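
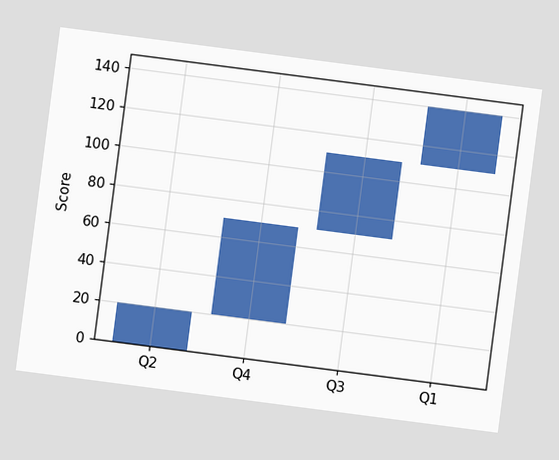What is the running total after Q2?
The chart is tilted about 7° clockwise. After Q2 the running total reaches 20.

20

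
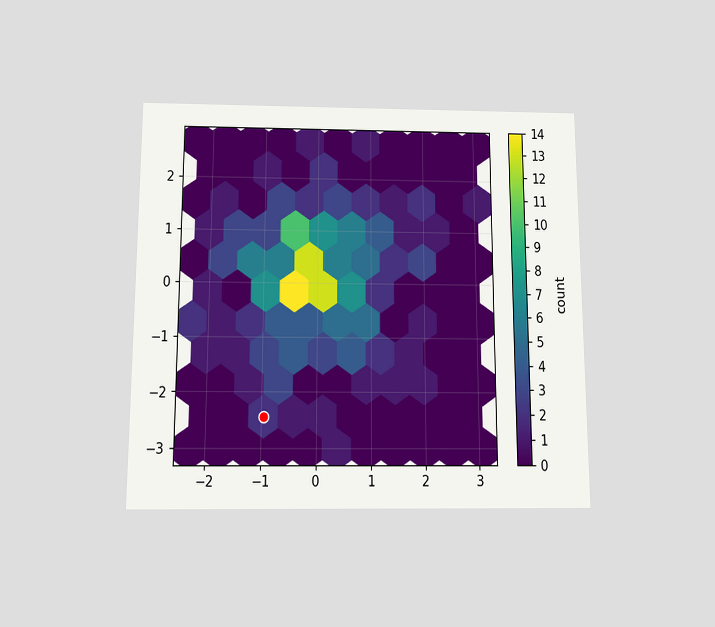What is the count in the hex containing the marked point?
2

The chart is viewed slightly from below. The marked hex reads 2 on the colorbar.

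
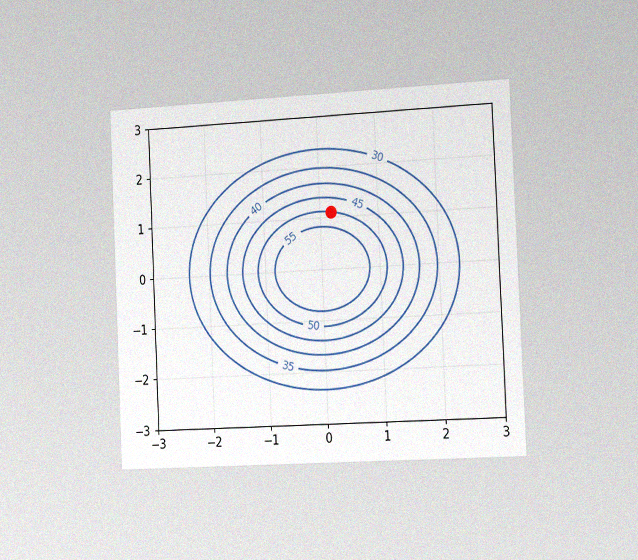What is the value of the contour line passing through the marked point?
The chart is tilted about 3° counter-clockwise and viewed slightly from the right, with some photo noise. The marked point sits on the contour labelled 50.

50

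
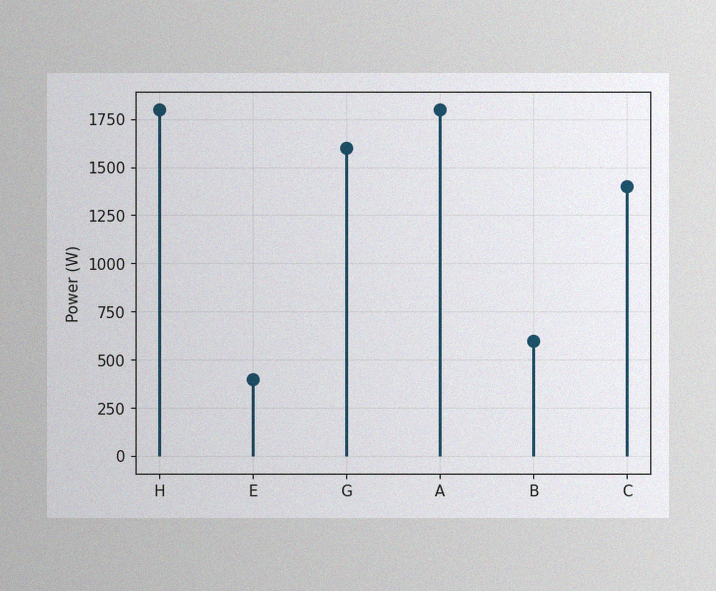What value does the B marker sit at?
The image has some photo noise and uneven lighting. The B marker sits at 600W.

600W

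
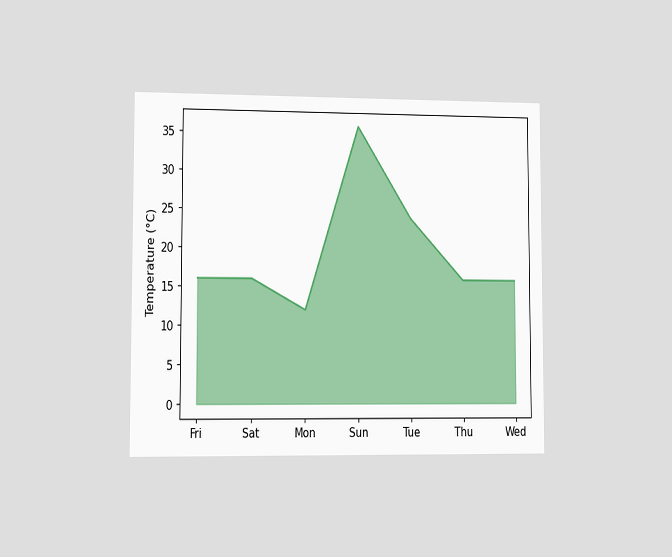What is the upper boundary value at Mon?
12°C

The chart is viewed slightly from the left. At Mon the upper boundary is at 12°C.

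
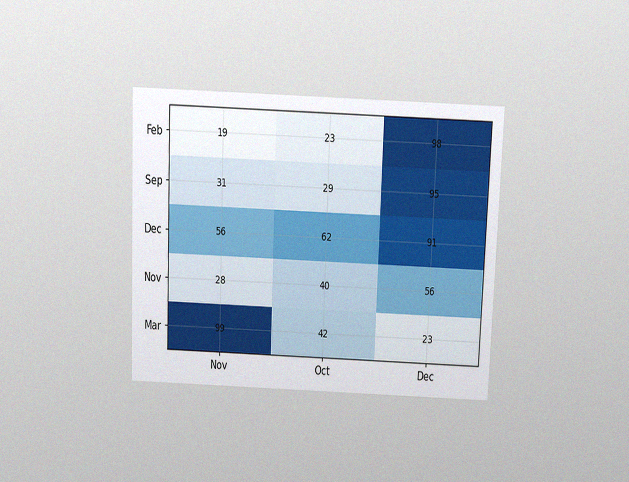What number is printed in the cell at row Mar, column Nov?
The chart is tilted about 2° clockwise and viewed slightly from above, with some photo noise. The (Mar, Nov) cell reads 99.

99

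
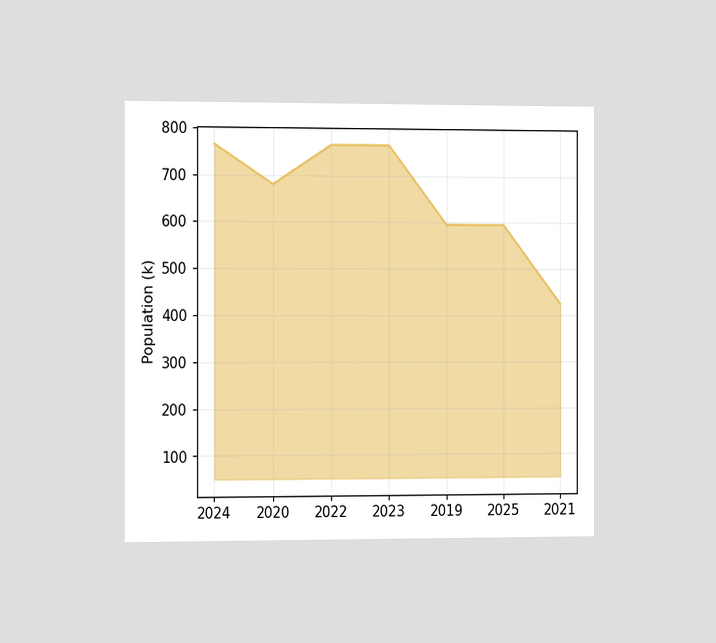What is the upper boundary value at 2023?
765k

The chart is viewed slightly from the left. At 2023 the upper boundary is at 765k.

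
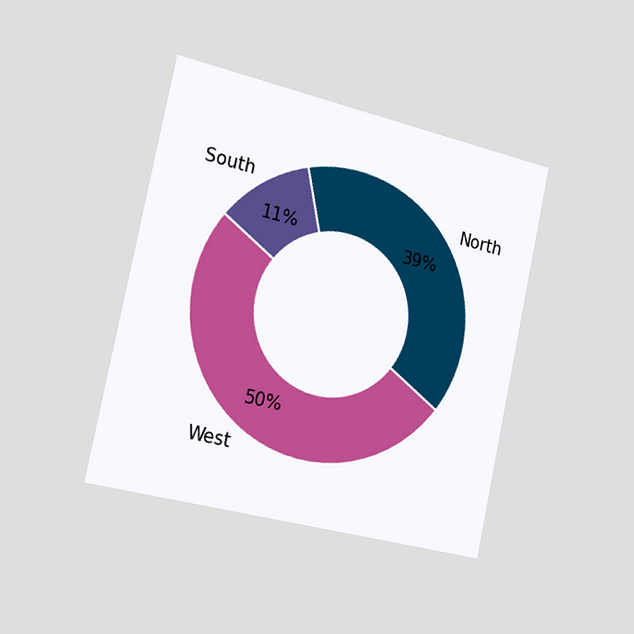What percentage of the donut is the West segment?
The chart is tilted about 12° clockwise and viewed slightly from the left. The West segment takes up 50% of the ring.

50%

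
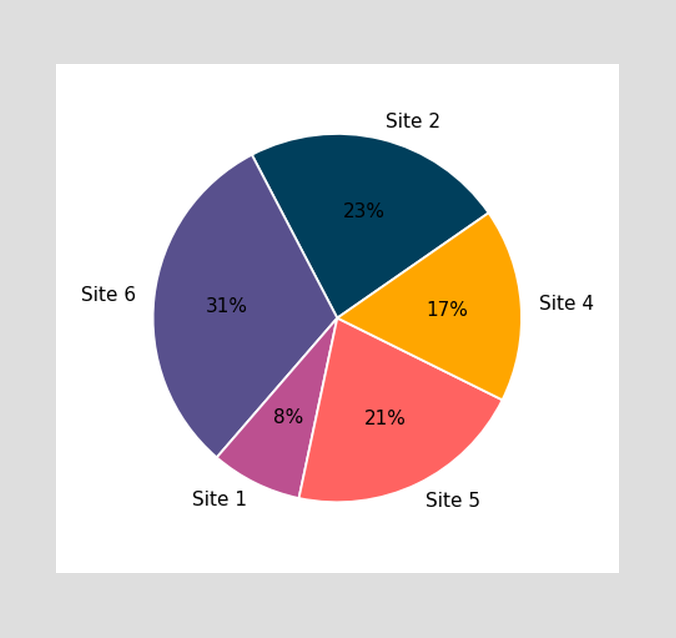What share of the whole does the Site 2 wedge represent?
The Site 2 slice takes up 23% of the pie.

23%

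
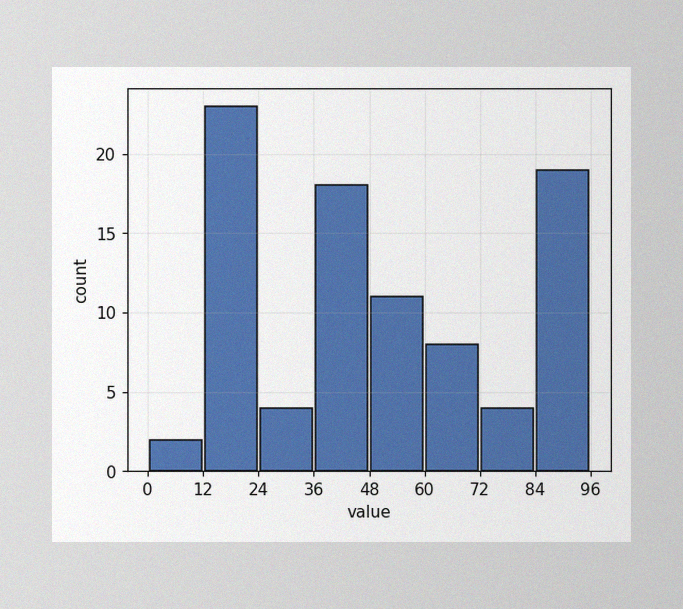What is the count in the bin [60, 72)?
The image has some photo noise and uneven lighting. The [60, 72) bin has height 8.

8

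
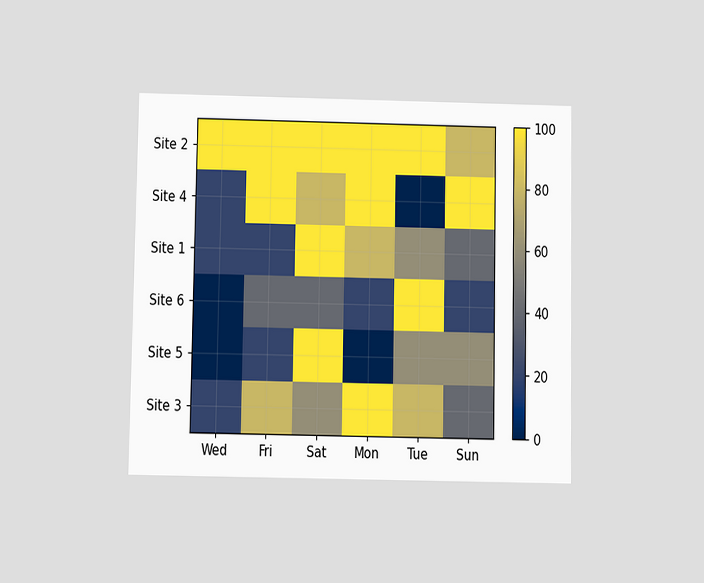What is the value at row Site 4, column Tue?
The chart is viewed slightly from below. Matching cell (Site 4, Tue) against the colorbar gives 0.

0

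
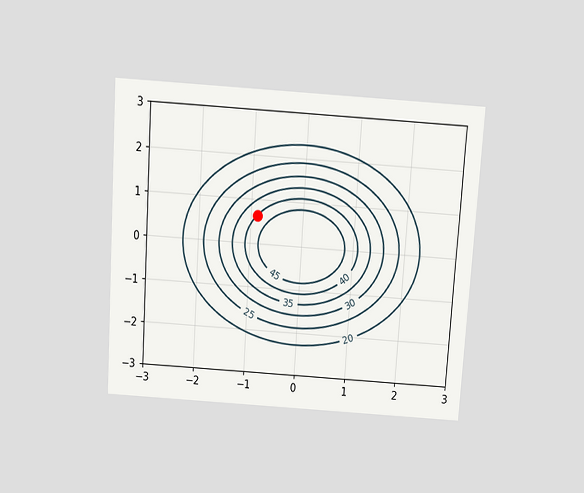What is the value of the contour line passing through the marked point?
40

The chart is tilted about 4° clockwise and viewed slightly from above. The marked point sits on the contour labelled 40.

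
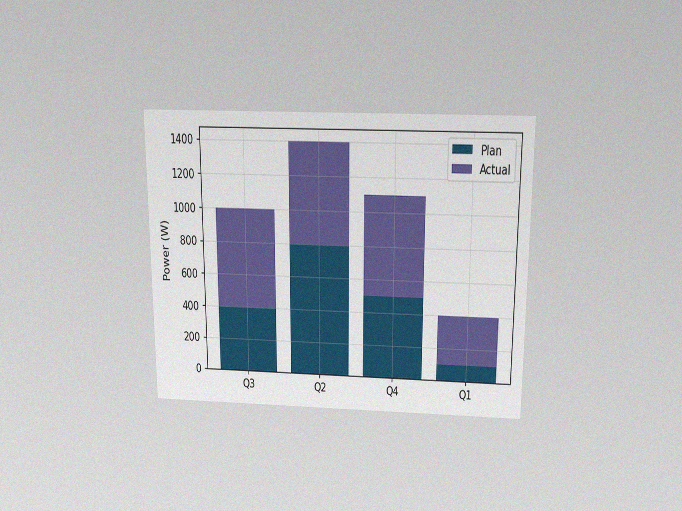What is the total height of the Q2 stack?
1400W

The chart is viewed slightly from above, with some photo noise. The Q2 stack's top reaches 1400W on the y-axis.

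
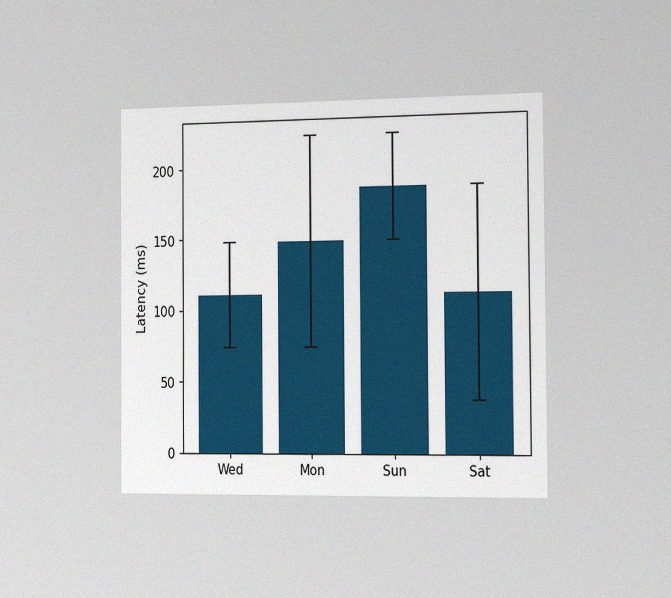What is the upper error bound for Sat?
185ms

The chart is viewed slightly from the right, with some photo noise. The Sat bar's upper whisker reaches 185ms.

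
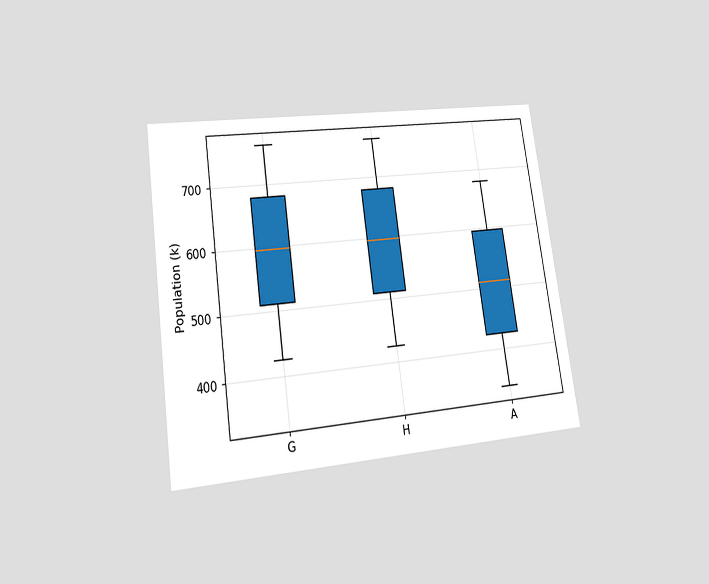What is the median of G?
The chart is tilted about 8° counter-clockwise and viewed at a slight angle. The median line in the G box sits at 595k.

595k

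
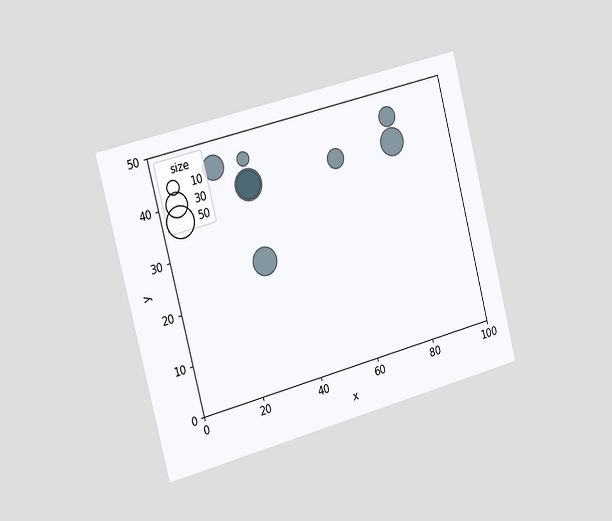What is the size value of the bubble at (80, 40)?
The chart is tilted about 14° counter-clockwise and viewed slightly from the left. Matching the bubble at (80, 40) against the size legend gives 40.

40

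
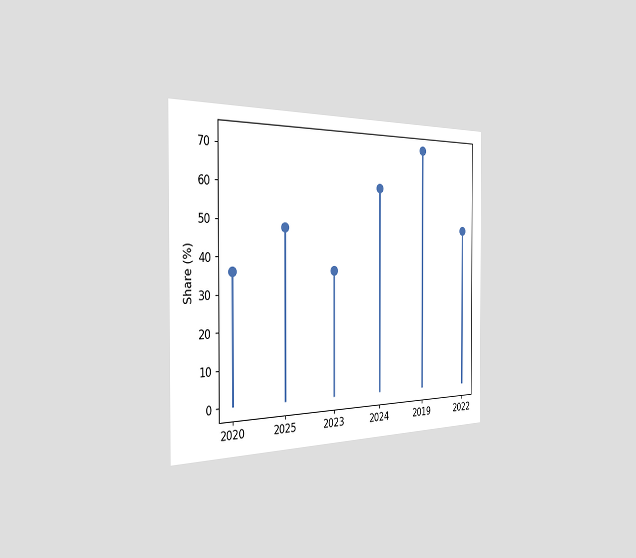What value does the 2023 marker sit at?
36%

The chart is viewed slightly from the left. The 2023 marker sits at 36%.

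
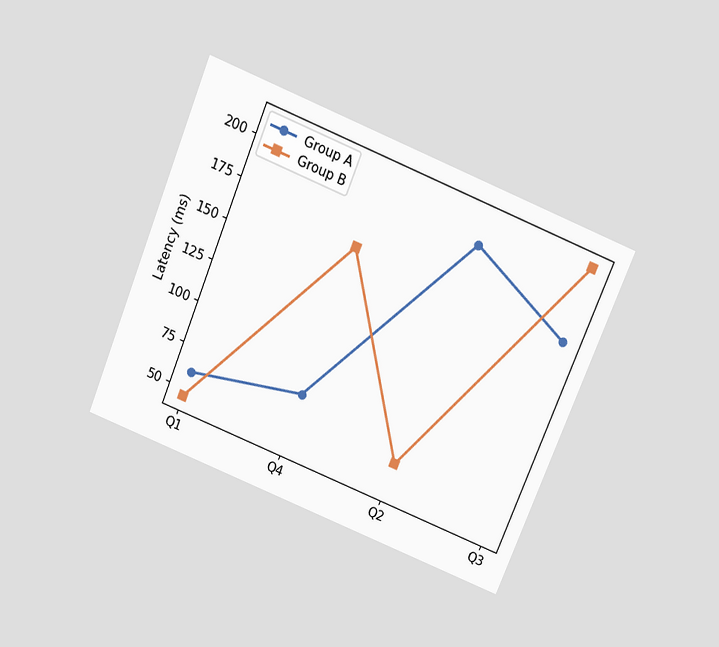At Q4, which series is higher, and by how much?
The chart is tilted about 22° clockwise and viewed slightly from above. At Q4, Group B sits above the other line by 90ms.

Group B, by 90ms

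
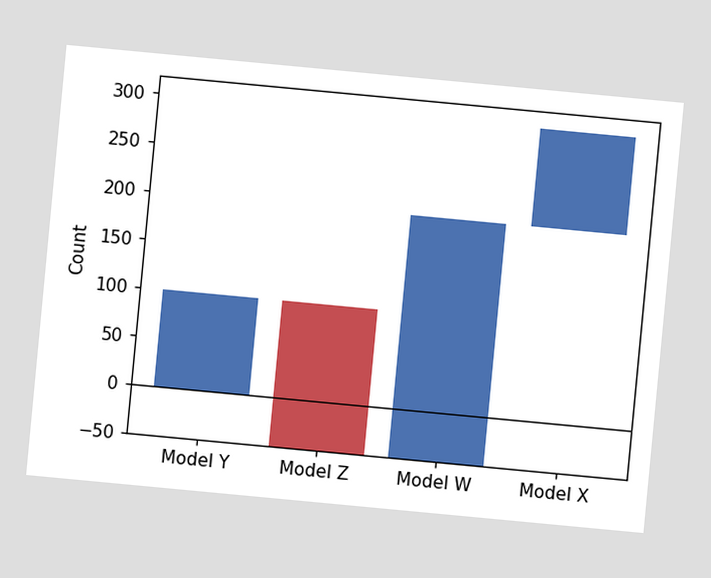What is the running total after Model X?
The chart is tilted about 5° clockwise. After Model X the running total reaches 300.

300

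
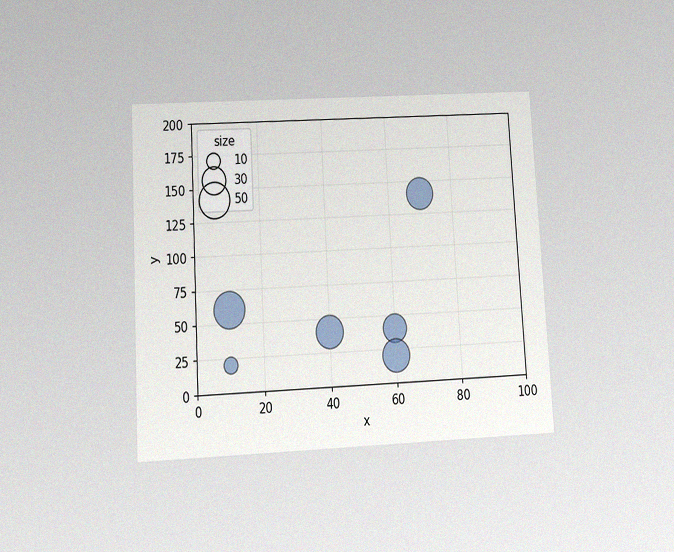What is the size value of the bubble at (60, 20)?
The chart is tilted about 3° counter-clockwise and viewed at a slight angle, with some photo noise. Matching the bubble at (60, 20) against the size legend gives 40.

40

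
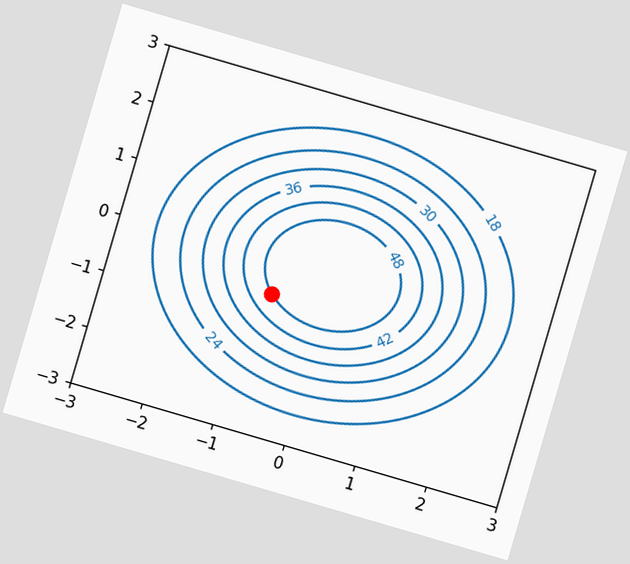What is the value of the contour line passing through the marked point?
The chart is tilted about 16° clockwise. The marked point sits on the contour labelled 48.

48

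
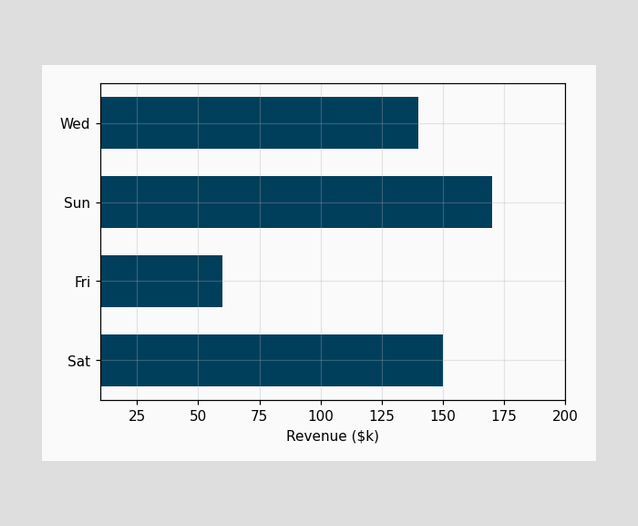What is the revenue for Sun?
$170k

Reading along the chart's x-axis, the Sun bar reaches $170k.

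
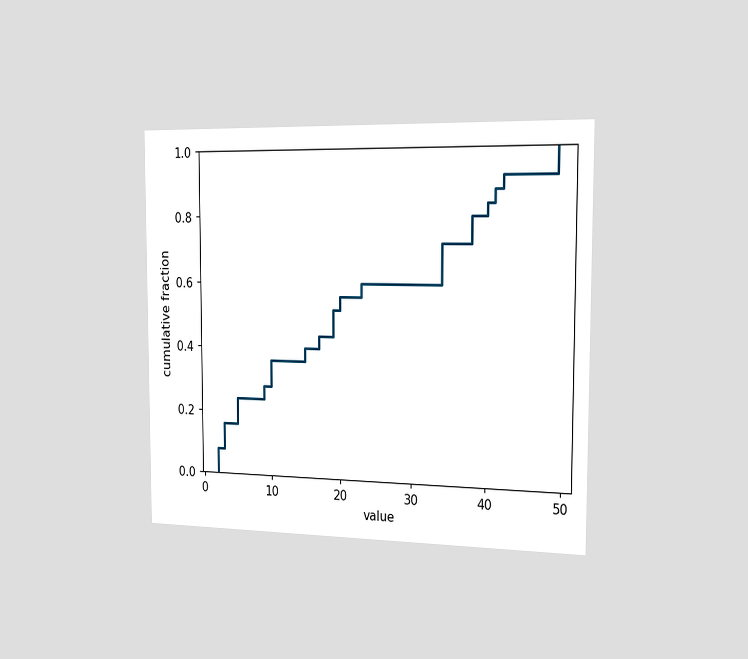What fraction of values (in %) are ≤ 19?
52%

The chart is viewed slightly from the right. At x=19 the ECDF step is at 52%.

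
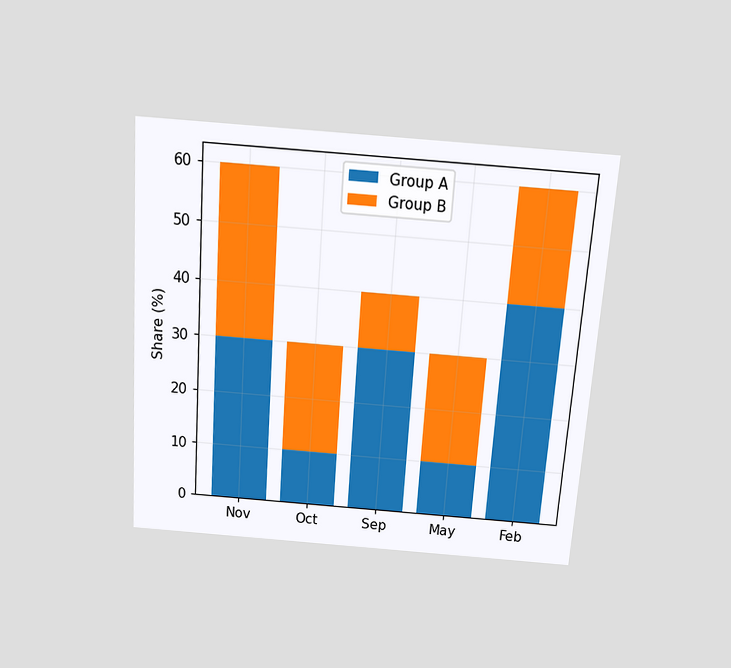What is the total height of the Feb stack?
60%

The chart is tilted about 4° clockwise and viewed slightly from above. The Feb stack's top reaches 60% on the y-axis.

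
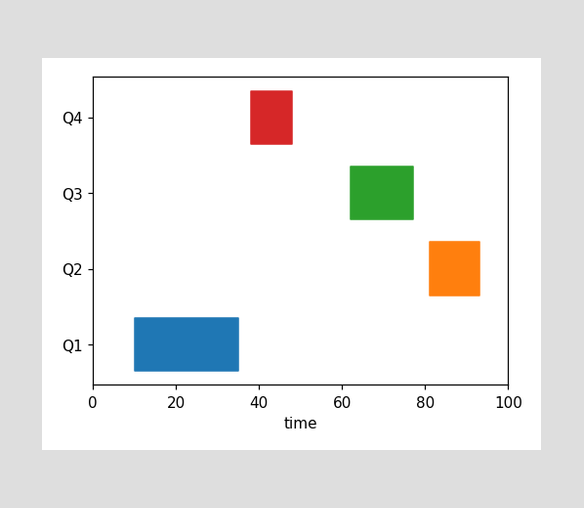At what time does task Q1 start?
10

The Q1 bar begins at t=10.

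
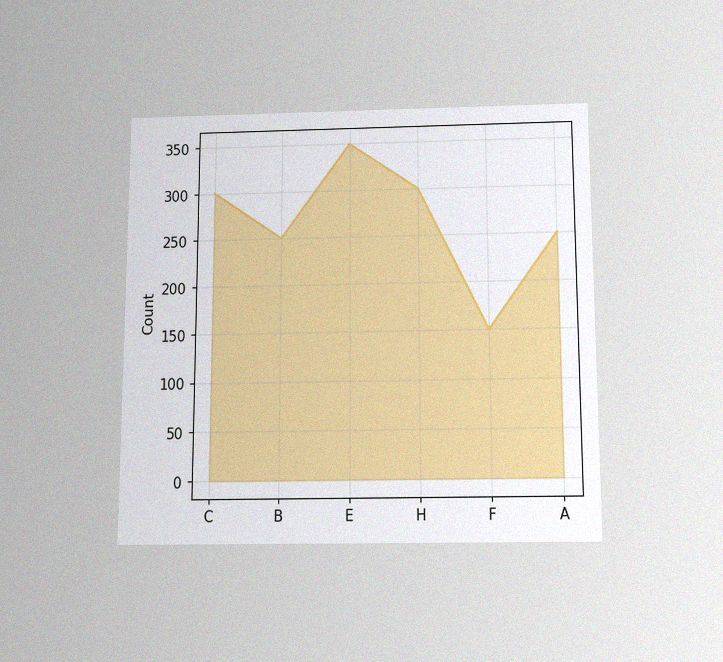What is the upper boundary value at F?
The chart is viewed slightly from below, with some photo noise. At F the upper boundary is at 150.

150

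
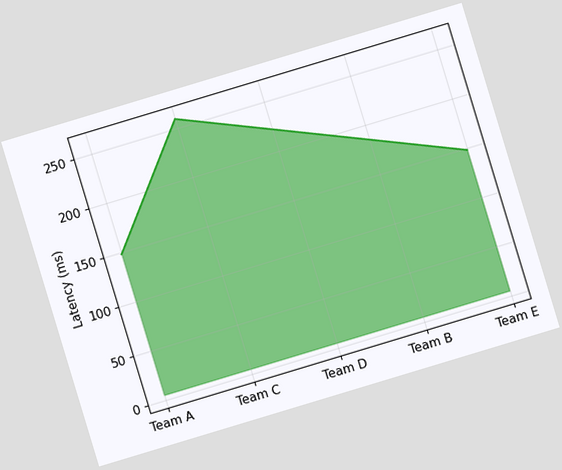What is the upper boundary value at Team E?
148ms

The chart is tilted about 17° counter-clockwise. At Team E the upper boundary is at 148ms.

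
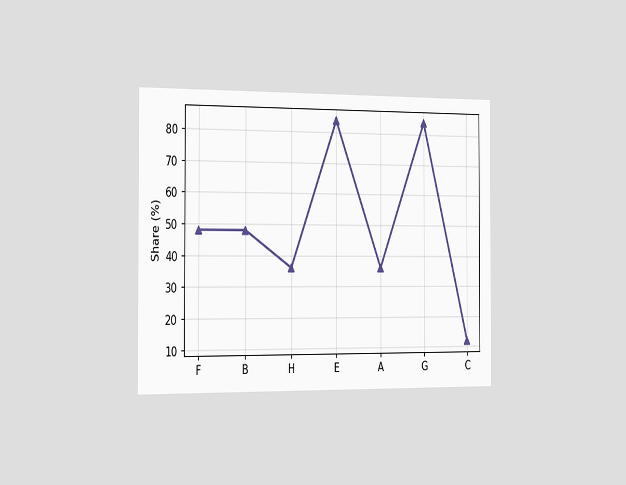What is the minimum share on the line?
The chart is viewed slightly from the left. The lowest point is at C, and reading across to the y-axis gives 12%.

12%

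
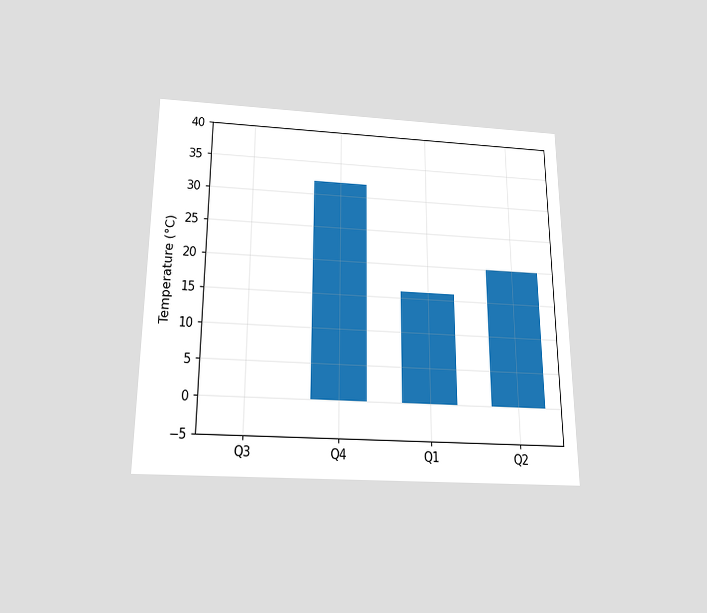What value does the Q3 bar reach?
The chart is viewed slightly from below. Reading along the chart's y-axis, the Q3 bar reaches 0°C.

0°C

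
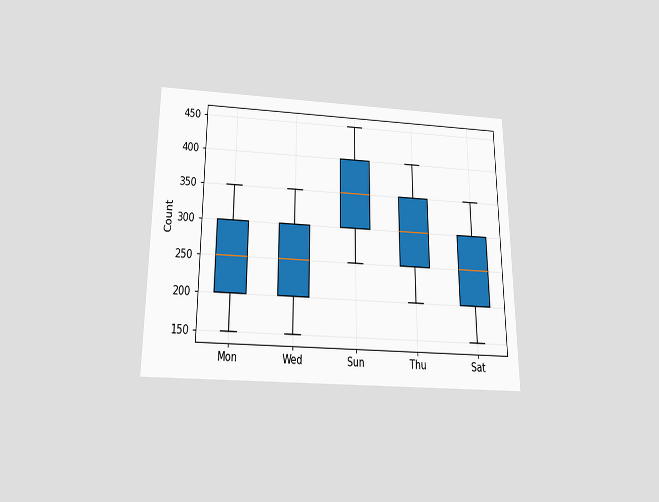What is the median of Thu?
300

The chart is viewed slightly from below. The median line in the Thu box sits at 300.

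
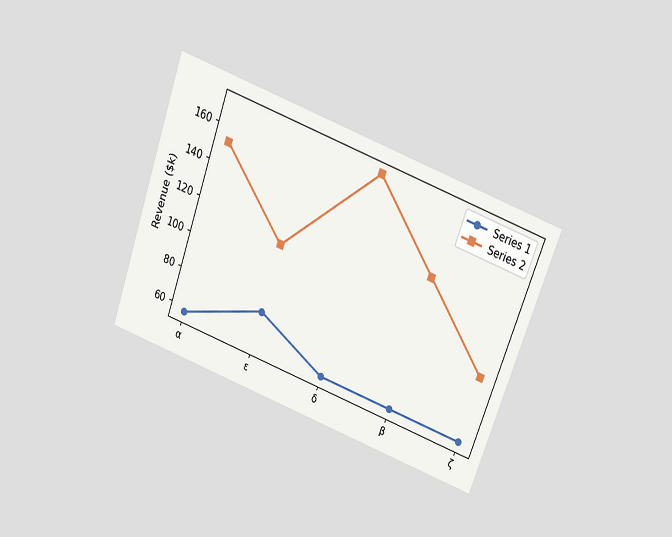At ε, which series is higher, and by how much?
The chart is tilted about 20° clockwise and viewed slightly from above. At ε, Series 2 sits above the other line by $38k.

Series 2, by $38k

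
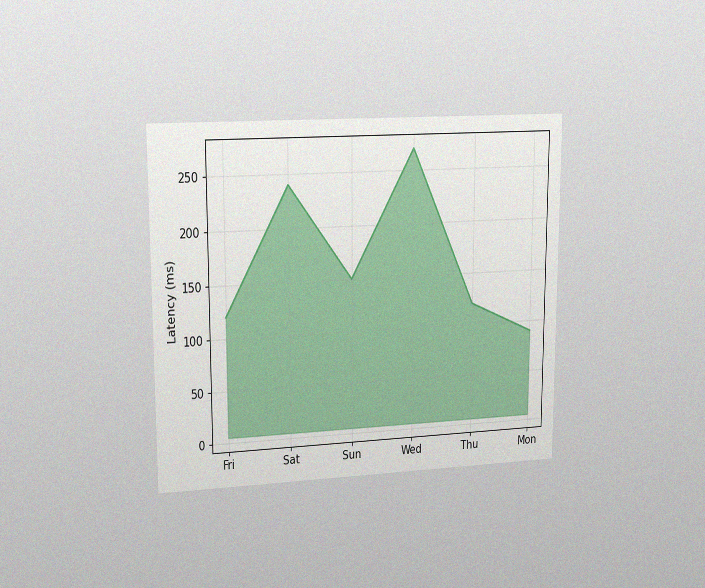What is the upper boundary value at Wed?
270ms

The chart is viewed at a slight angle, with some photo noise. At Wed the upper boundary is at 270ms.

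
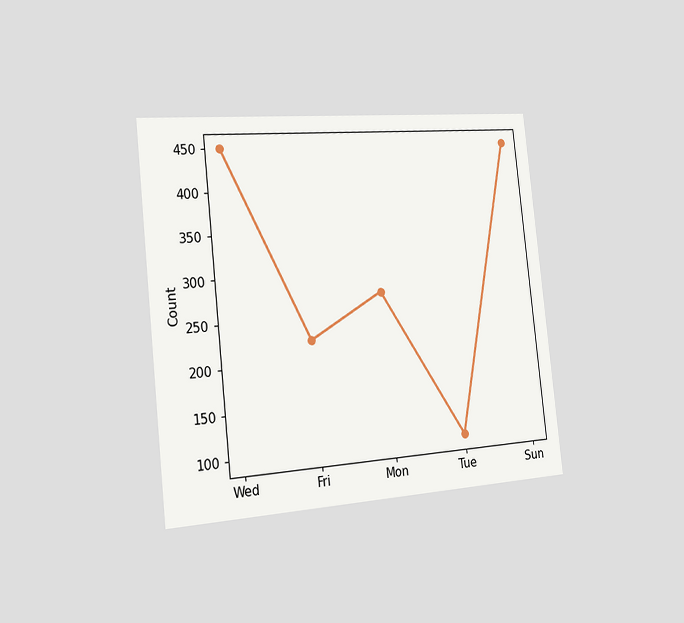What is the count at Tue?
The chart is tilted about 6° counter-clockwise and viewed slightly from the left. At Tue, the line is at 100.

100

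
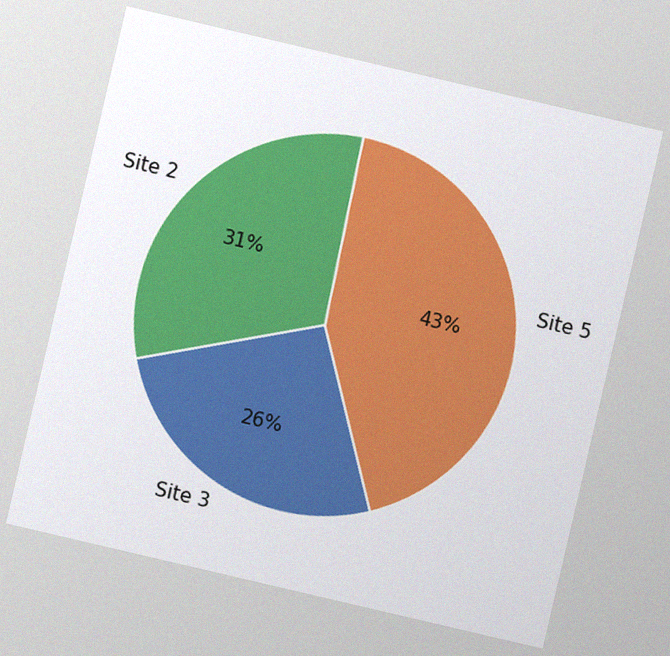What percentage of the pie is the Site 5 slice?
43%

The chart is tilted about 13° clockwise, with some photo noise. The Site 5 slice takes up 43% of the pie.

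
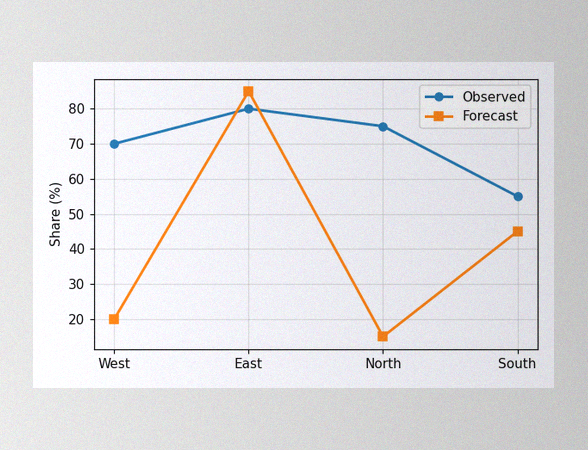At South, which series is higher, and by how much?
The image has some photo noise and uneven lighting. At South, Observed sits above the other line by 10%.

Observed, by 10%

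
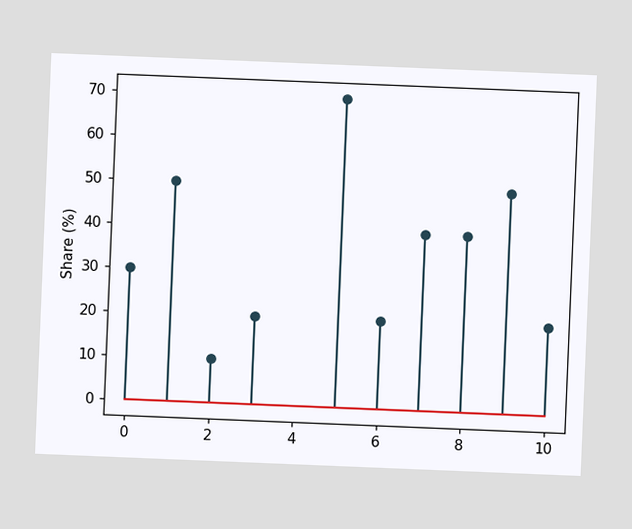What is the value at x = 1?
The chart is tilted about 2° clockwise. The stem at x=1 reaches 50%.

50%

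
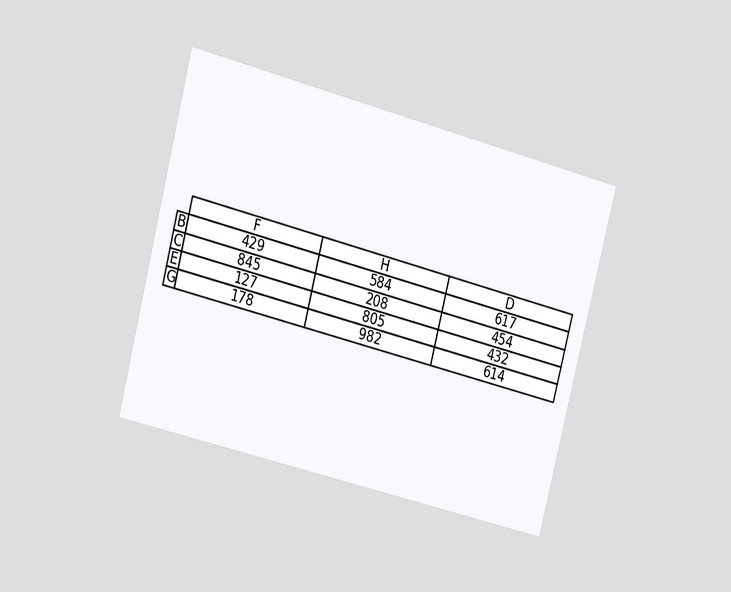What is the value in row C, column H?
The chart is tilted about 15° clockwise and viewed slightly from the left. The (C, H) cell reads 208.

208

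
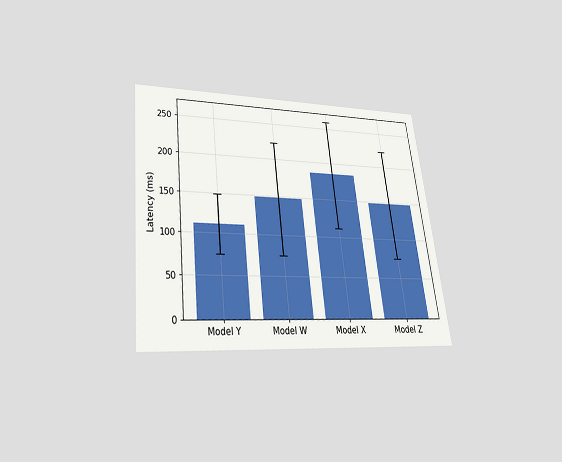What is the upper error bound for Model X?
The chart is tilted about 7° counter-clockwise and viewed slightly from below. The Model X bar's upper whisker reaches 259ms.

259ms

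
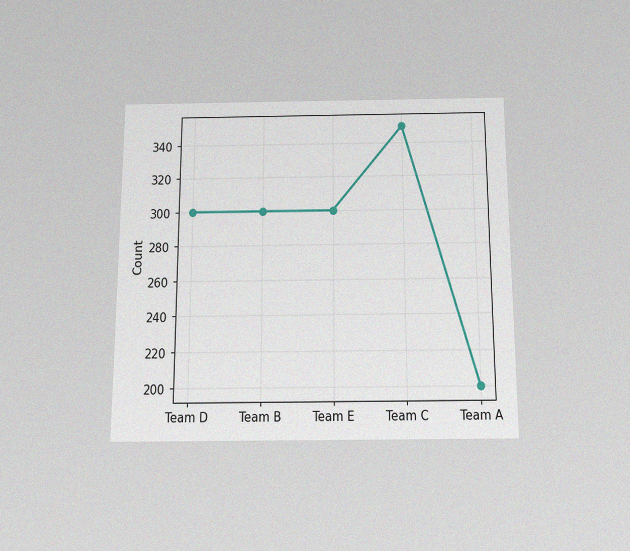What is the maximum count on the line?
350

The chart is viewed slightly from below, with some photo noise. The highest point is at Team C, and reading across to the y-axis gives 350.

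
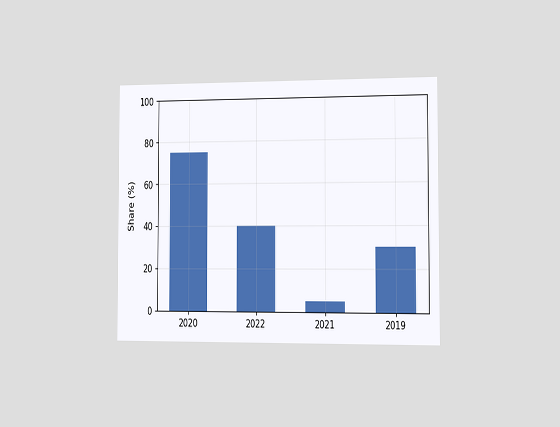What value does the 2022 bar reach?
The chart is viewed slightly from the right. Reading along the chart's y-axis, the 2022 bar reaches 40%.

40%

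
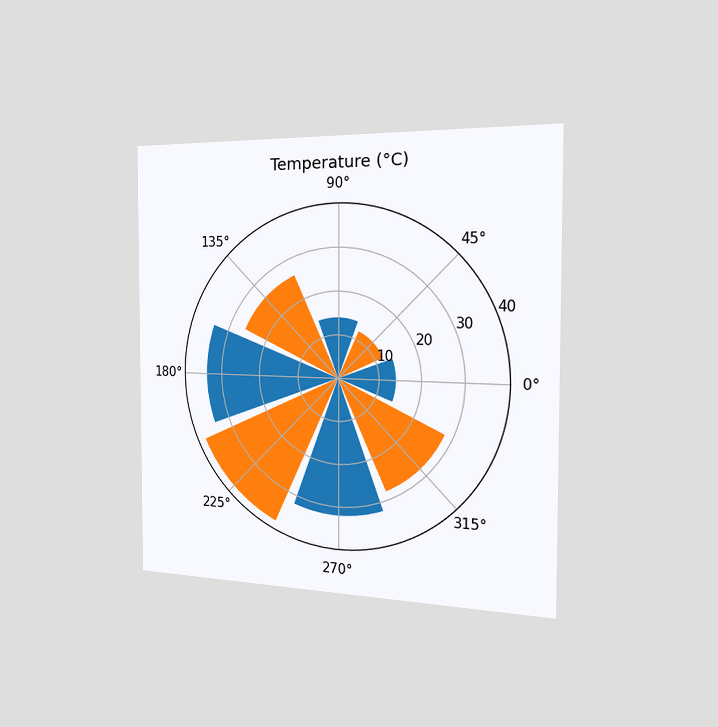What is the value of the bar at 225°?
The chart is viewed slightly from the right. The bar at 225° reaches 38°C on the radial axis.

38°C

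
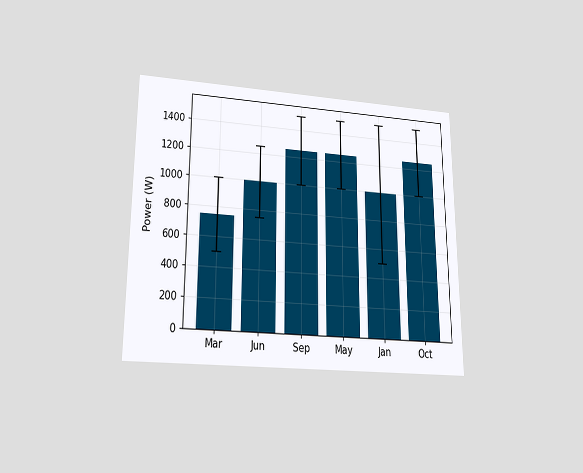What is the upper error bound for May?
The chart is viewed slightly from below. The May bar's upper whisker reaches 1500W.

1500W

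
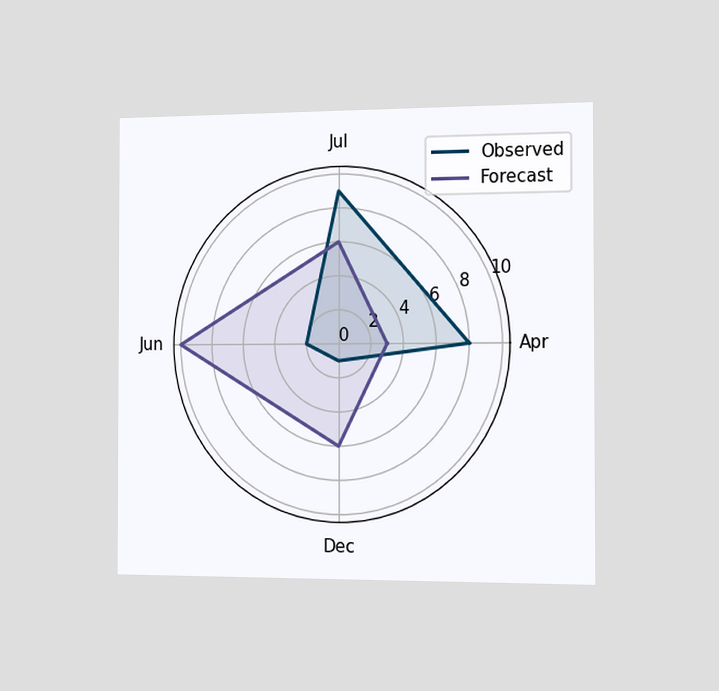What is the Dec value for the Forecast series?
6

The chart is viewed slightly from the right. On the Dec axis, Forecast reaches 6.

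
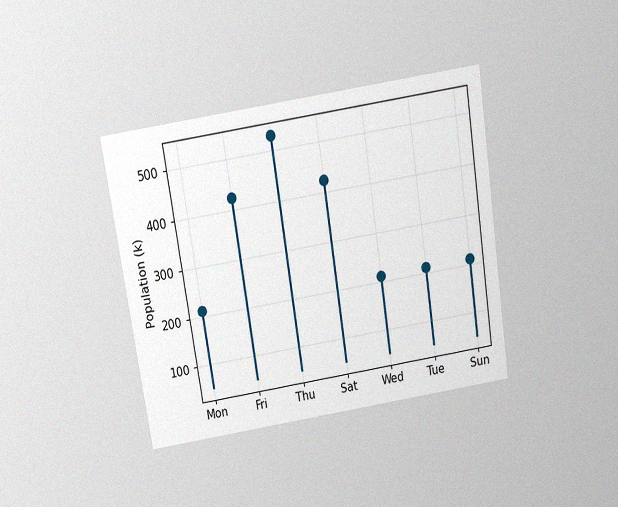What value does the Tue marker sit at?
212k

The chart is tilted about 9° counter-clockwise and viewed slightly from above, with some photo noise. The Tue marker sits at 212k.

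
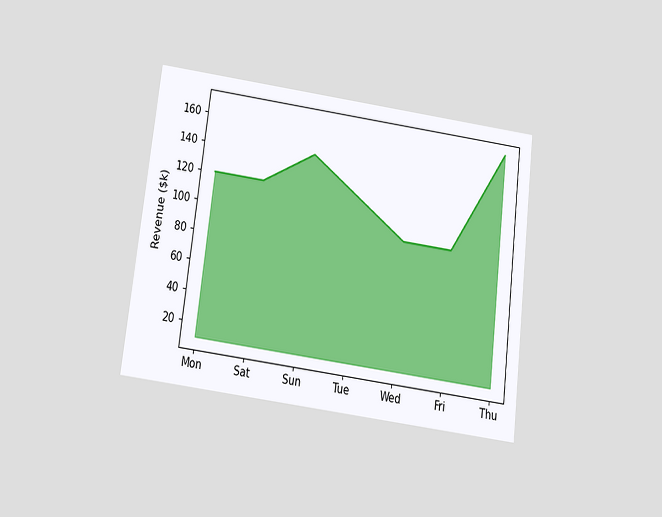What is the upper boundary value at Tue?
$120k

The chart is tilted about 7° clockwise and viewed slightly from below. At Tue the upper boundary is at $120k.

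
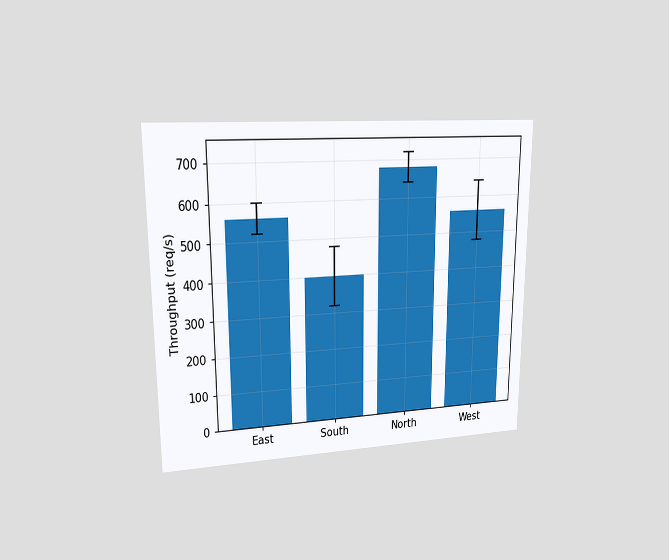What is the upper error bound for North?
The chart is viewed at a slight angle. The North bar's upper whisker reaches 720req/s.

720req/s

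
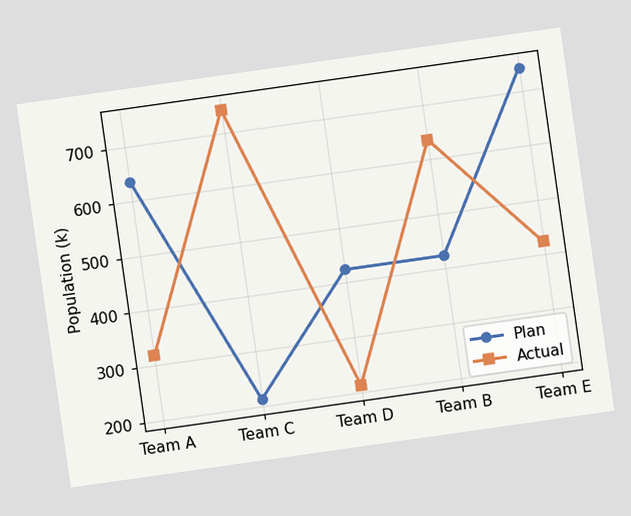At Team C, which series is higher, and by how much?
The chart is tilted about 8° counter-clockwise. At Team C, Actual sits above the other line by 530k.

Actual, by 530k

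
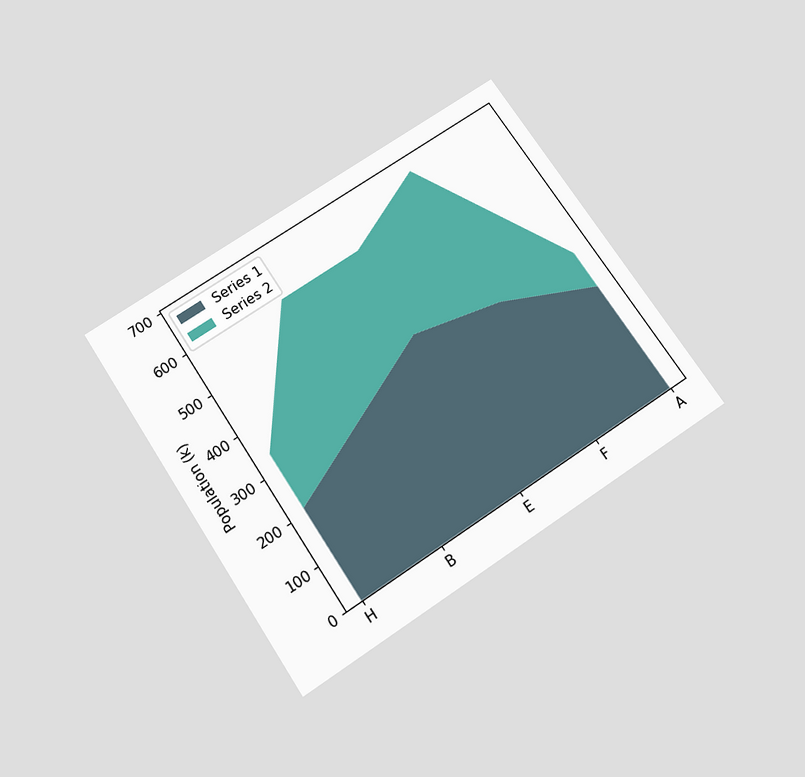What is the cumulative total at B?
The chart is tilted about 34° counter-clockwise and viewed slightly from below. The stacked total at B reaches 588k.

588k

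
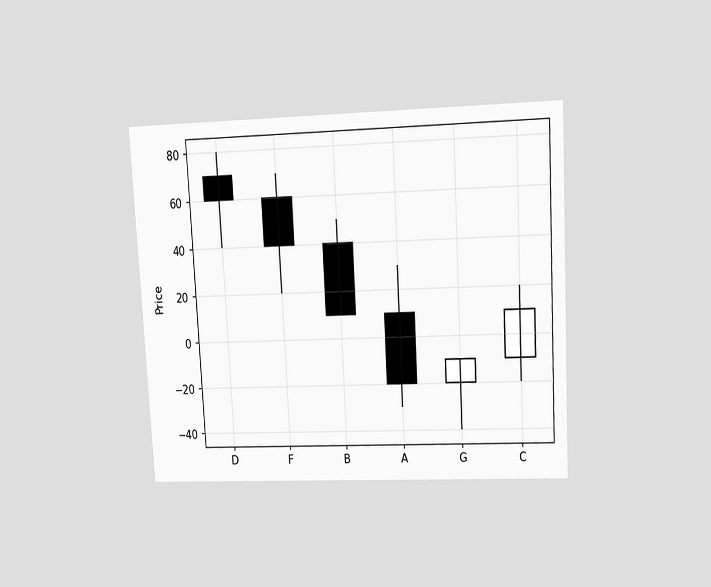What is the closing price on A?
The chart is tilted about 3° counter-clockwise and viewed at a slight angle. The A candle closes at -20.

-20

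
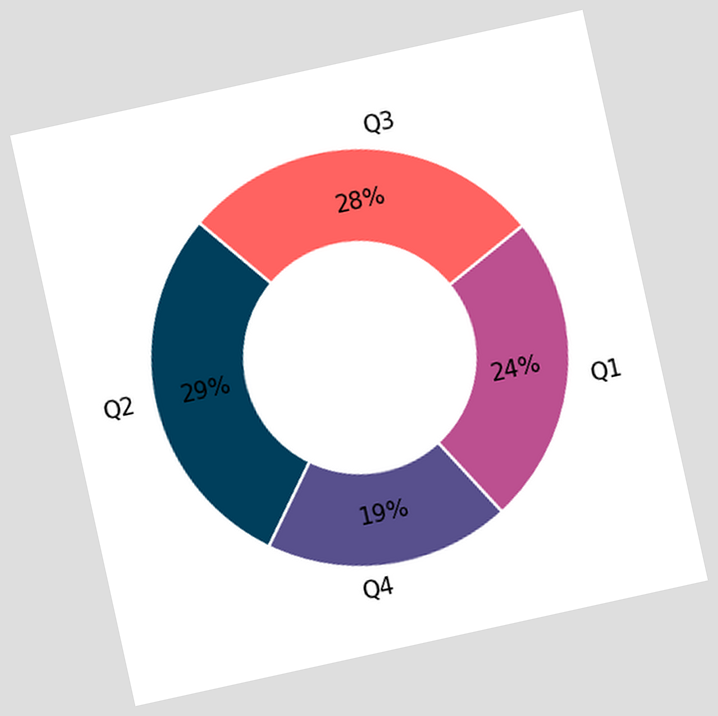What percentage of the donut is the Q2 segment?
29%

The chart is tilted about 12° counter-clockwise. The Q2 segment takes up 29% of the ring.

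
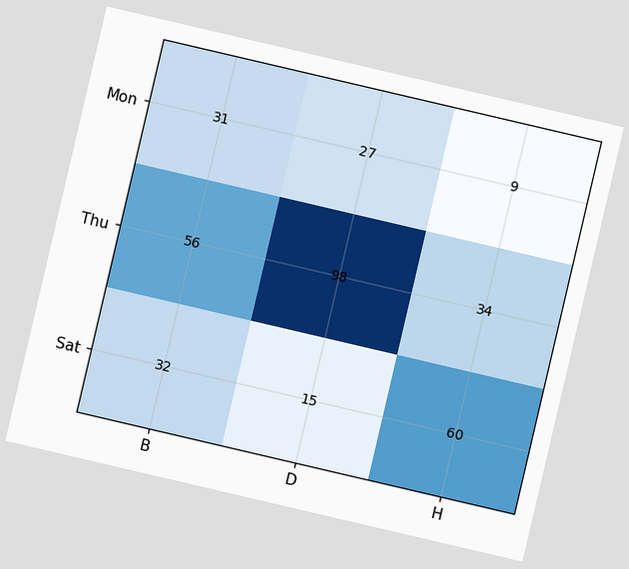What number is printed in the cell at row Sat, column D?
The chart is tilted about 13° clockwise. The (Sat, D) cell reads 15.

15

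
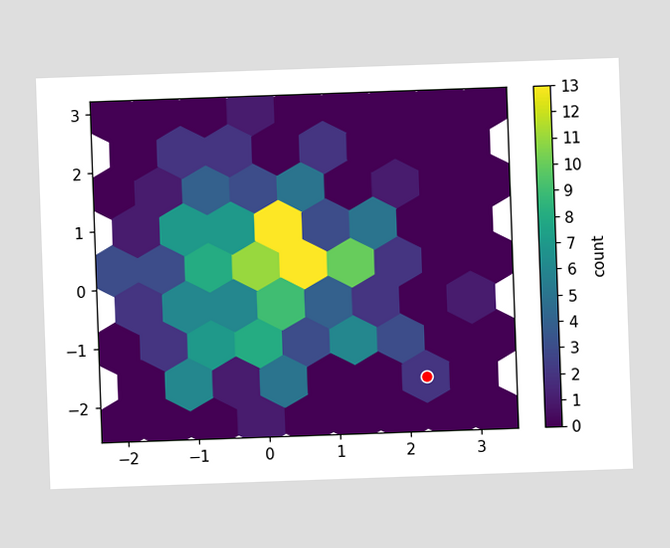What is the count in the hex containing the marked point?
2

The chart is tilted about 2° counter-clockwise. The marked hex reads 2 on the colorbar.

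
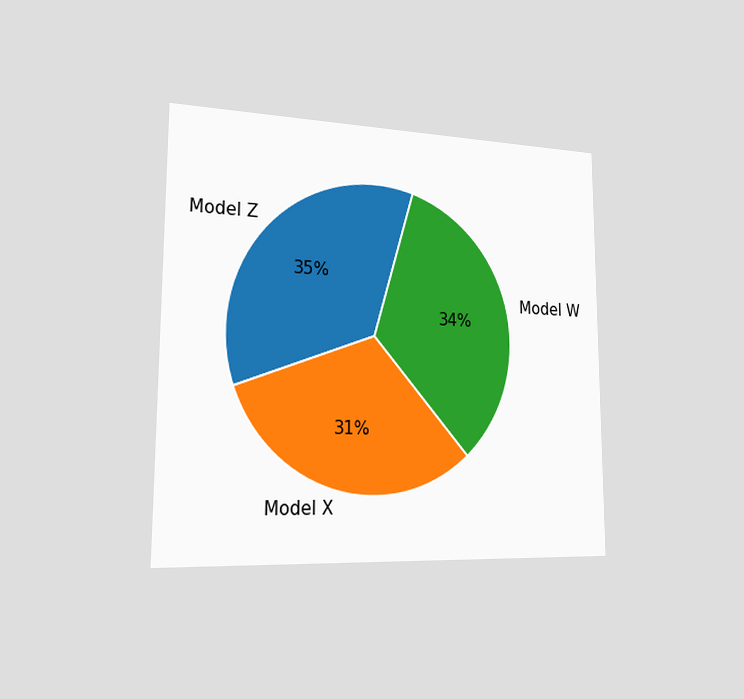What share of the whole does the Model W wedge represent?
34%

The chart is viewed slightly from the left. The Model W slice takes up 34% of the pie.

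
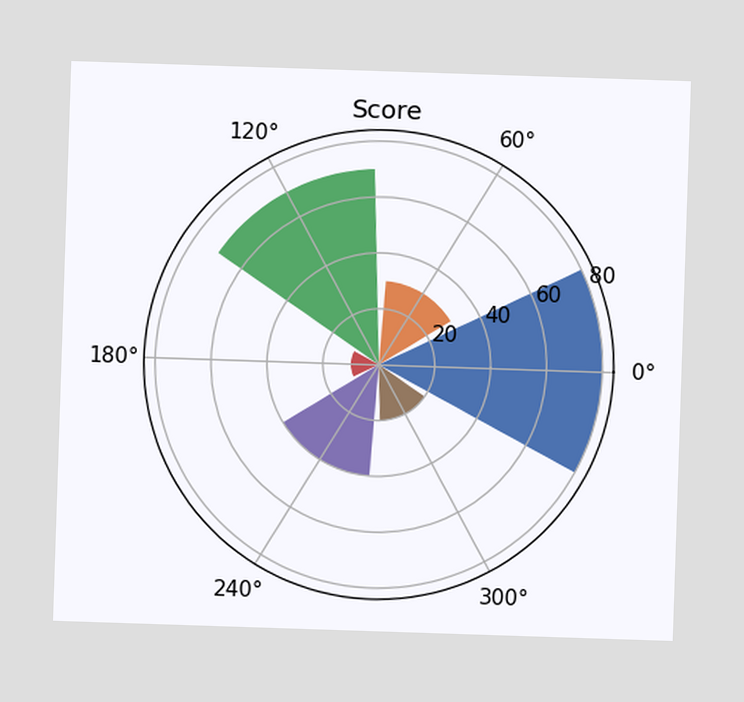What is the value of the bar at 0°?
The bar at 0° reaches 80 on the radial axis.

80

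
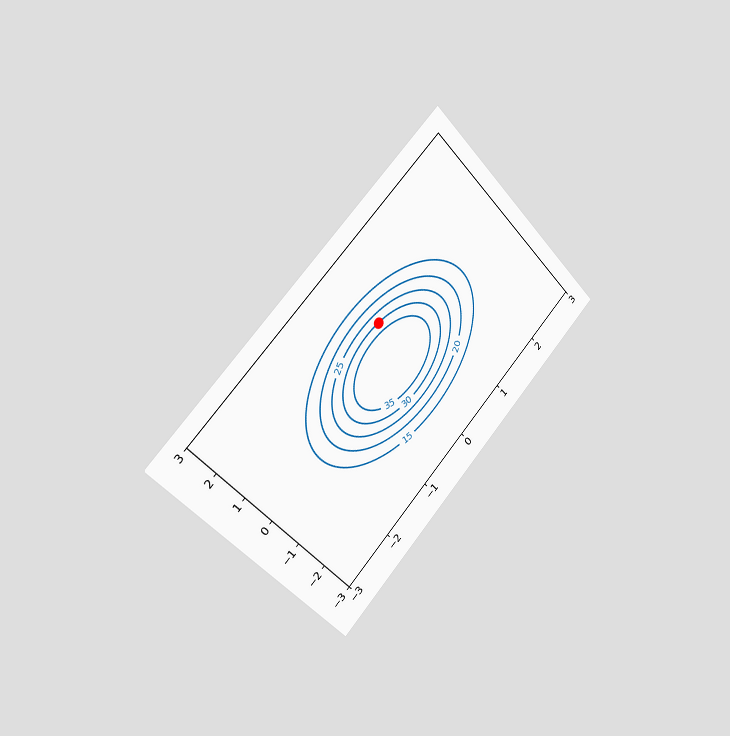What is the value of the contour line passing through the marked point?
The chart is tilted about 45° counter-clockwise and viewed slightly from the left. The marked point sits on the contour labelled 30.

30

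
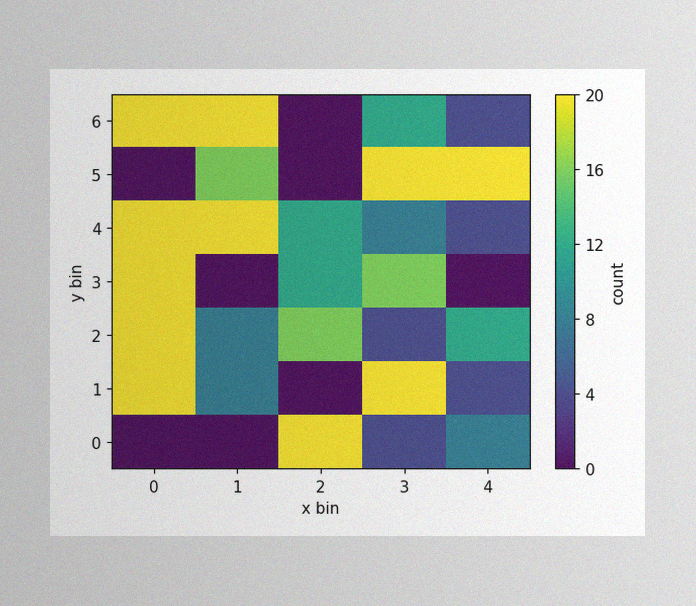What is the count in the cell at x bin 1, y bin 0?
The image has some photo noise and uneven lighting. Matching the cell (1, 0) against the colorbar gives 0.

0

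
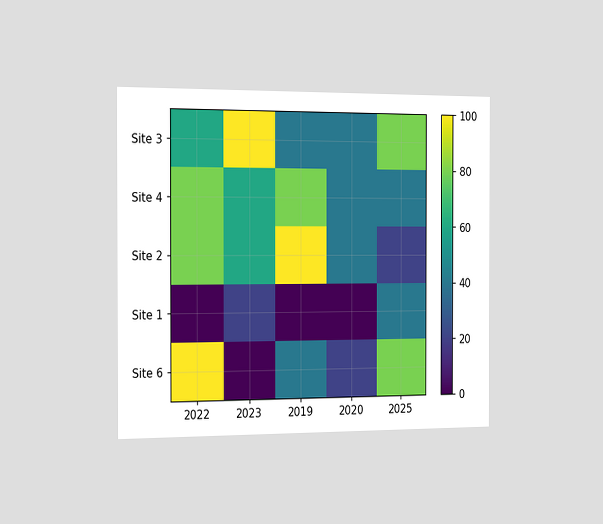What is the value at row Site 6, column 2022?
The chart is viewed slightly from the left. Matching cell (Site 6, 2022) against the colorbar gives 100.

100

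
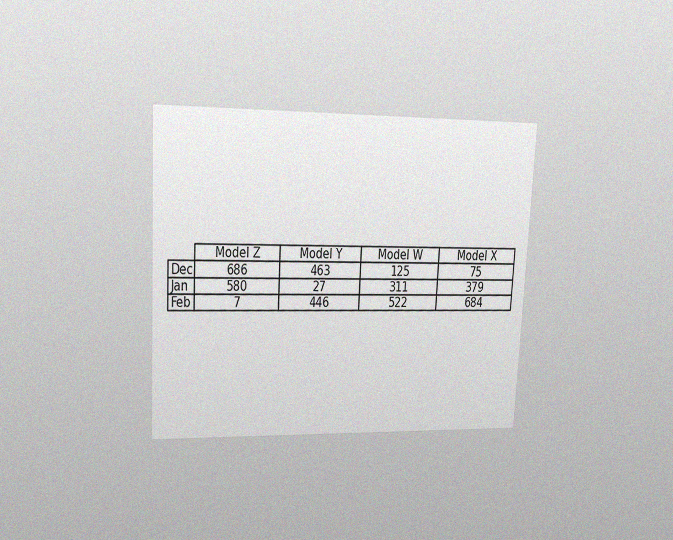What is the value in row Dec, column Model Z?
The chart is tilted about 3° clockwise and viewed at a slight angle, with some photo noise. The (Dec, Model Z) cell reads 686.

686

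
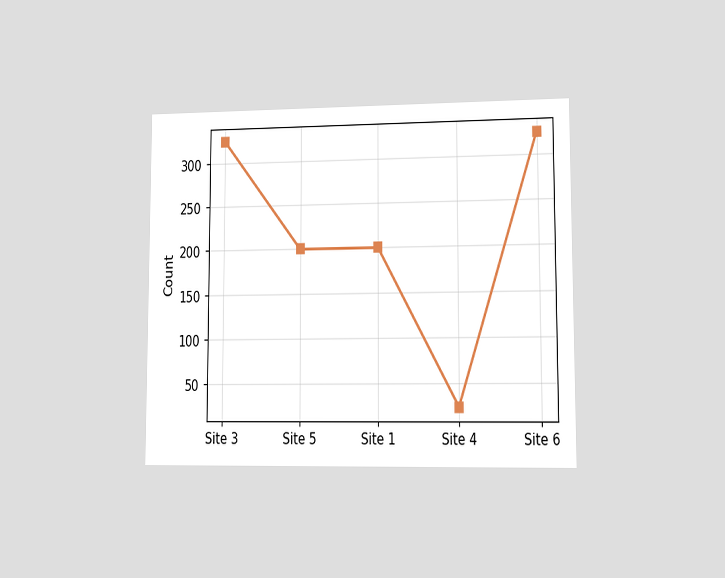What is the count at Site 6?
The chart is viewed at a slight angle. At Site 6, the line is at 325.

325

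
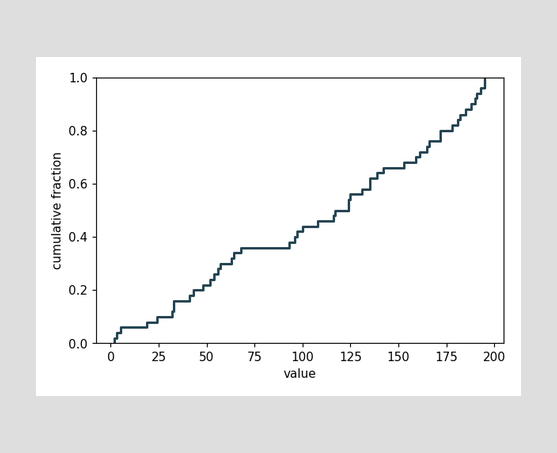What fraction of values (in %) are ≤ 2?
At x=2 the ECDF step is at 2%.

2%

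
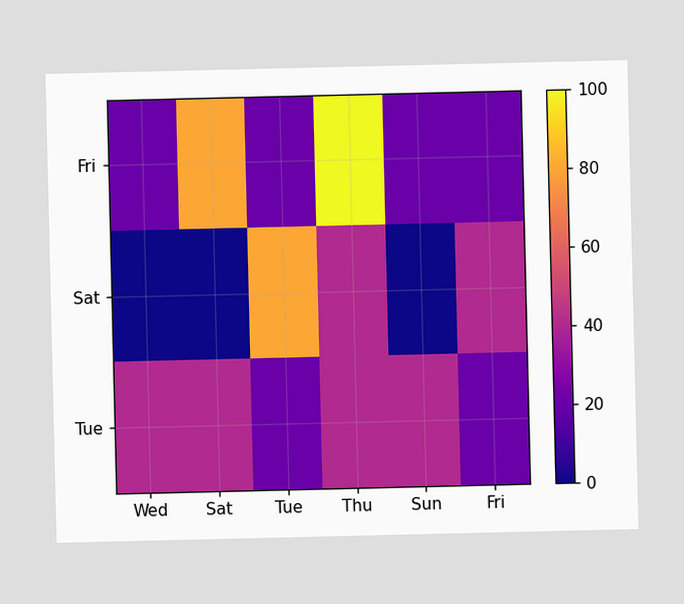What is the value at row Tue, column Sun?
Matching cell (Tue, Sun) against the colorbar gives 40.

40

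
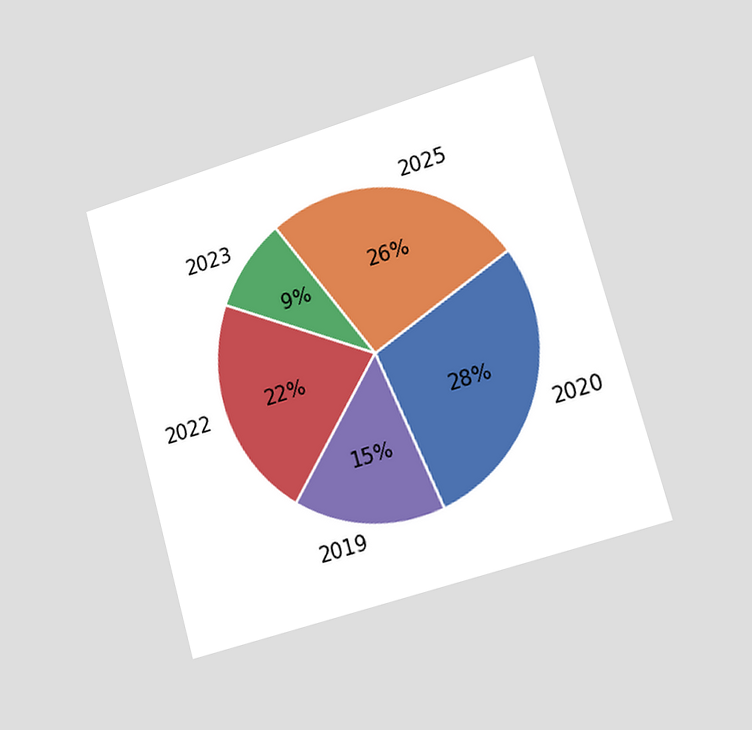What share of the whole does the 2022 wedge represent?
22%

The chart is tilted about 16° counter-clockwise and viewed slightly from the right. The 2022 slice takes up 22% of the pie.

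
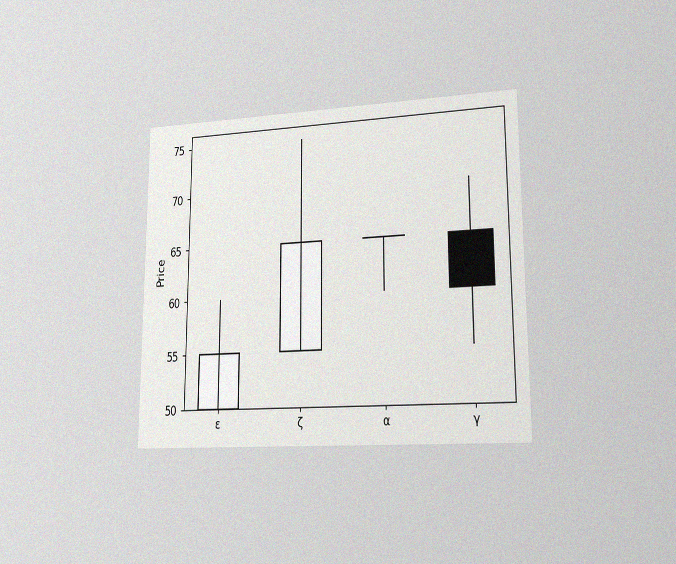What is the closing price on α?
The chart is viewed slightly from the right, with some photo noise. The α candle closes at 65.

65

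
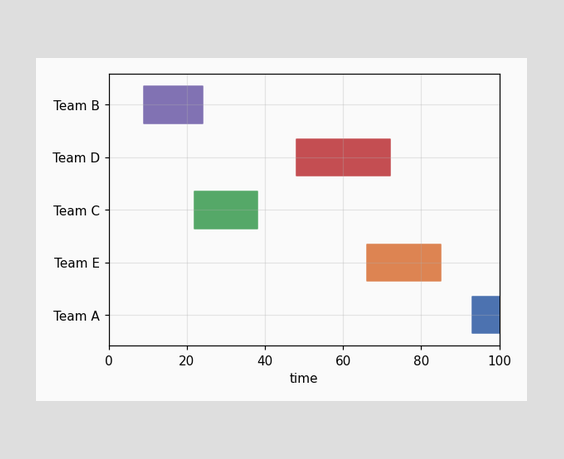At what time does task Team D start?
48

The Team D bar begins at t=48.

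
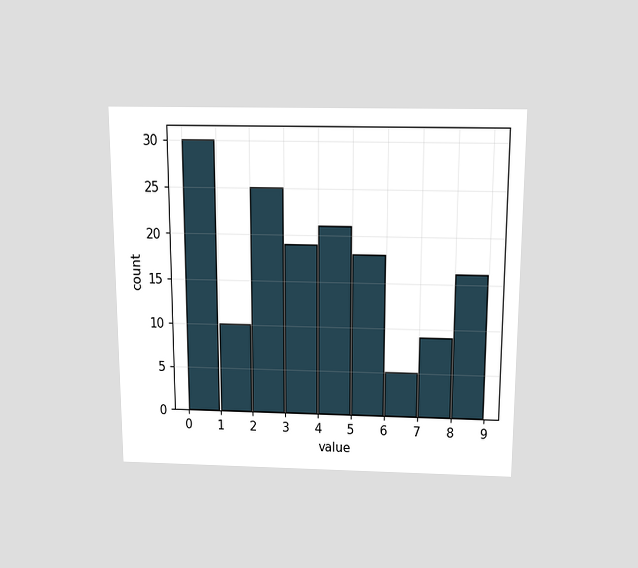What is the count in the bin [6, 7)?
5

The chart is viewed slightly from above. The [6, 7) bin has height 5.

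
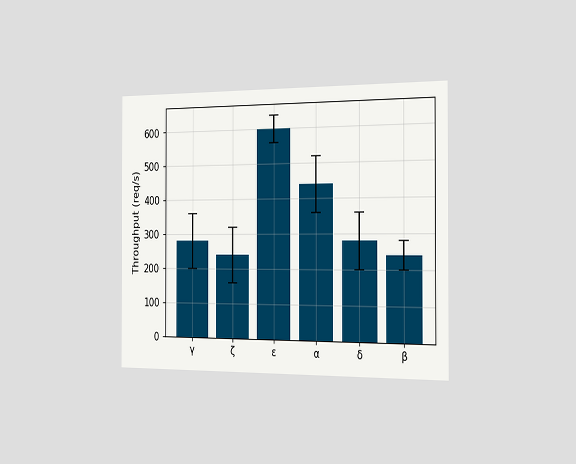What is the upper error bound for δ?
360req/s

The chart is viewed slightly from the right. The δ bar's upper whisker reaches 360req/s.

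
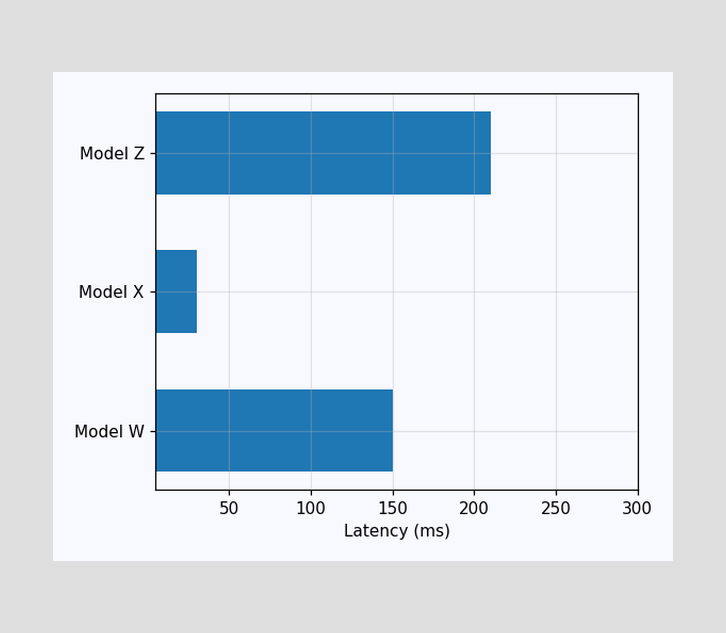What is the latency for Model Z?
210ms

Reading along the chart's x-axis, the Model Z bar reaches 210ms.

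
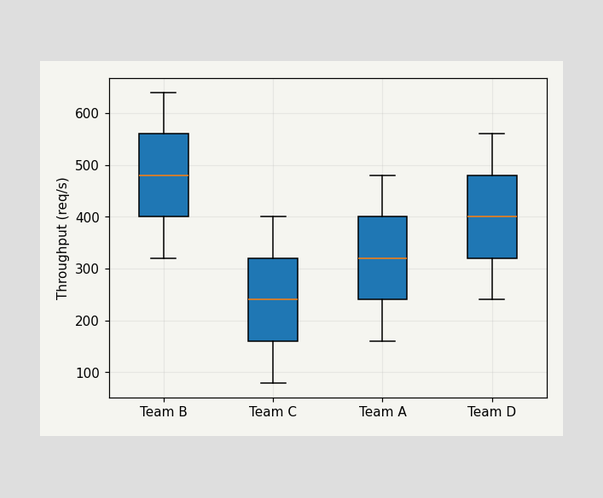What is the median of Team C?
The median line in the Team C box sits at 240req/s.

240req/s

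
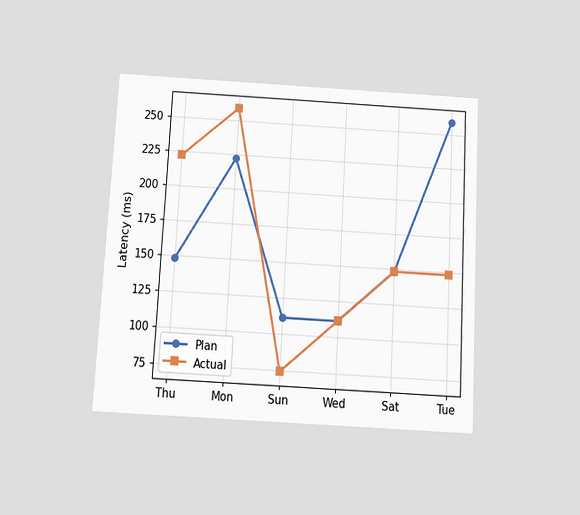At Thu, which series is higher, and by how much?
Actual, by 74ms

The chart is tilted about 3° clockwise and viewed slightly from below. At Thu, Actual sits above the other line by 74ms.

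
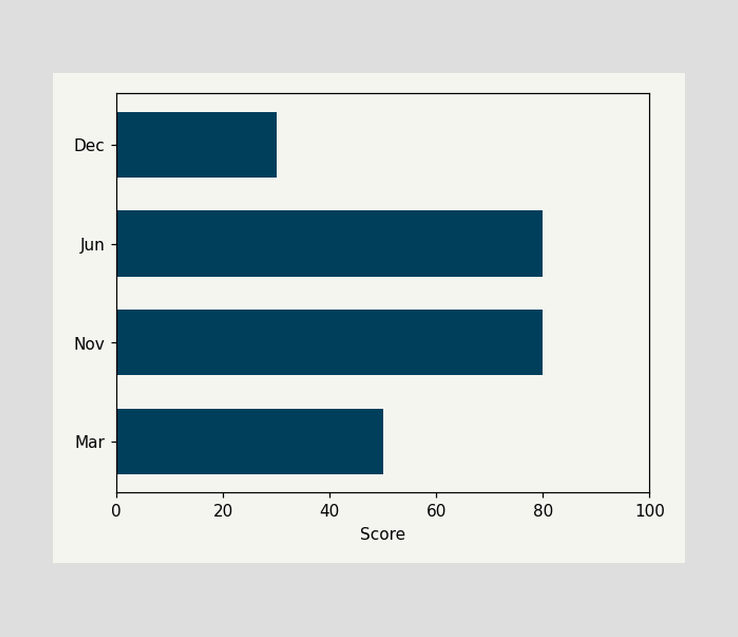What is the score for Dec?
Reading along the chart's x-axis, the Dec bar reaches 30.

30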